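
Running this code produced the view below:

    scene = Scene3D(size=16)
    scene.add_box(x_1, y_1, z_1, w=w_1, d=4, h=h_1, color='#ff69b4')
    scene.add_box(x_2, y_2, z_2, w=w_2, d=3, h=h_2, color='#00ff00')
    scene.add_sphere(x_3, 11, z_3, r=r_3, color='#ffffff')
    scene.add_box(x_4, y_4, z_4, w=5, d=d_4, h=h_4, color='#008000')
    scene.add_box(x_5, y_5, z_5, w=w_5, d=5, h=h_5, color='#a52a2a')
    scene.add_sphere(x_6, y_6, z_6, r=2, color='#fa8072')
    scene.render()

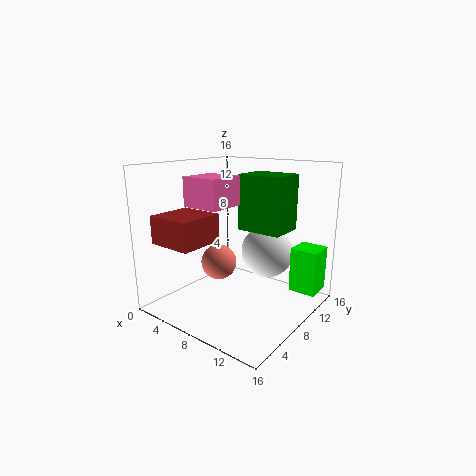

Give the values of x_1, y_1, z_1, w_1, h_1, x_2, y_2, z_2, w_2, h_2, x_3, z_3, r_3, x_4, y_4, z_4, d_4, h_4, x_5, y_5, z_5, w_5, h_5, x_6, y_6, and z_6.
x_1 = 5, y_1 = 3, z_1 = 12, w_1 = 4, h_1 = 3, x_2 = 13, y_2 = 11, z_2 = 2, w_2 = 3, h_2 = 5, x_3 = 10, z_3 = 6, r_3 = 3, x_4 = 8, y_4 = 8, z_4 = 9, d_4 = 4, h_4 = 6, x_5 = 2, y_5 = 1, z_5 = 8, w_5 = 5, h_5 = 3, x_6 = 6, y_6 = 7, z_6 = 5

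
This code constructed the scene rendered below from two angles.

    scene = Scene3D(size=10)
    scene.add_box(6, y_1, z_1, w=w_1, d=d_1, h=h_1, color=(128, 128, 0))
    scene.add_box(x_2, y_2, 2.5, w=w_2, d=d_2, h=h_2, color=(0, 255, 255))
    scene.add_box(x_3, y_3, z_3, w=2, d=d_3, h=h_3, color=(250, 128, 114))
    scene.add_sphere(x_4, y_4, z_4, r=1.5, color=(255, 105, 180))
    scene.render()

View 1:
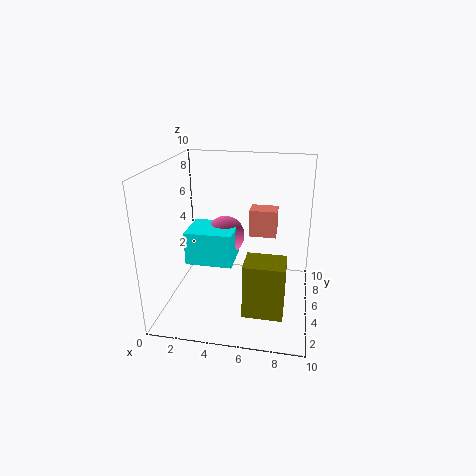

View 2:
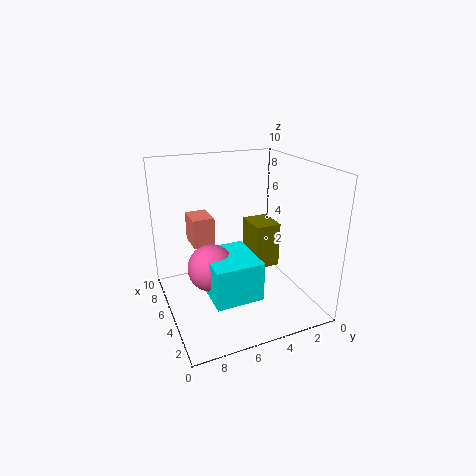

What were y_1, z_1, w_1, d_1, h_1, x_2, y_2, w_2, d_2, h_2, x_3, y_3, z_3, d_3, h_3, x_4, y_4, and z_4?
y_1 = 1, z_1 = 1.5, w_1 = 2.5, d_1 = 2, h_1 = 3.5, x_2 = 1, y_2 = 5, w_2 = 3.5, d_2 = 3, h_2 = 2.5, x_3 = 5.5, y_3 = 6.5, z_3 = 4.5, d_3 = 1.5, h_3 = 2, x_4 = 3.5, y_4 = 7.5, z_4 = 4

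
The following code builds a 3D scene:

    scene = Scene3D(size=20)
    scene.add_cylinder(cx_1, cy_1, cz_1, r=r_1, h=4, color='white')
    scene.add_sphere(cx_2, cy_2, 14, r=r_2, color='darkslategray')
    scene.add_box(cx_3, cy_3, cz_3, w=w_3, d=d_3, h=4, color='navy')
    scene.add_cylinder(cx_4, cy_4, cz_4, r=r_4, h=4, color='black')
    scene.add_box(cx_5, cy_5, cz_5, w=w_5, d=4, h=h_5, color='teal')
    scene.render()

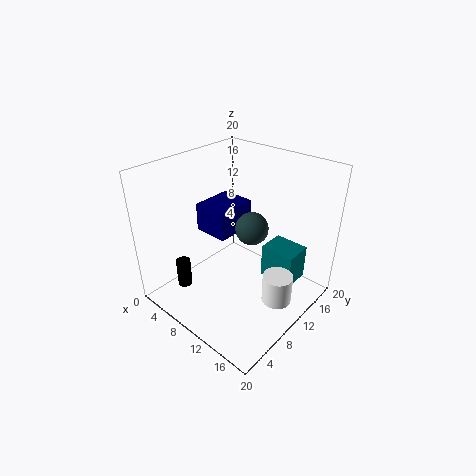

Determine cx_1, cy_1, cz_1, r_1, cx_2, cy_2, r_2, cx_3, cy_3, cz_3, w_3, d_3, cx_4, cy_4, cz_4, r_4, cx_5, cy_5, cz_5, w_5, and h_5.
cx_1 = 17; cy_1 = 10; cz_1 = 3; r_1 = 2; cx_2 = 14; cy_2 = 8; r_2 = 2; cx_3 = 4; cy_3 = 8; cz_3 = 10; w_3 = 5; d_3 = 6; cx_4 = 5; cy_4 = 4; cz_4 = 3; r_4 = 1; cx_5 = 12; cy_5 = 13; cz_5 = 3; w_5 = 5; h_5 = 5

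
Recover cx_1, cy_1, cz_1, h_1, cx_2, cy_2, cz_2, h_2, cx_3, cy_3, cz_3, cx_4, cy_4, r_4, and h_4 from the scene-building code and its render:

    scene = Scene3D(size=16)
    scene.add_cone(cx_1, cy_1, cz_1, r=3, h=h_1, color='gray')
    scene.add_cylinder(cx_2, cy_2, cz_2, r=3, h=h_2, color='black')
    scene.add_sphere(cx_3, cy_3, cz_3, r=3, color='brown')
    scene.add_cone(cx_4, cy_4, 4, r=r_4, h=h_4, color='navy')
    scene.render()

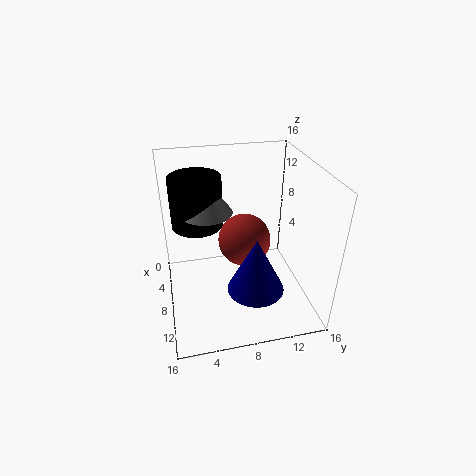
cx_1 = 5, cy_1 = 5, cz_1 = 10, h_1 = 4, cx_2 = 4, cy_2 = 4, cz_2 = 8, h_2 = 6, cx_3 = 7, cy_3 = 9, cz_3 = 7, cx_4 = 12, cy_4 = 9, r_4 = 3, h_4 = 6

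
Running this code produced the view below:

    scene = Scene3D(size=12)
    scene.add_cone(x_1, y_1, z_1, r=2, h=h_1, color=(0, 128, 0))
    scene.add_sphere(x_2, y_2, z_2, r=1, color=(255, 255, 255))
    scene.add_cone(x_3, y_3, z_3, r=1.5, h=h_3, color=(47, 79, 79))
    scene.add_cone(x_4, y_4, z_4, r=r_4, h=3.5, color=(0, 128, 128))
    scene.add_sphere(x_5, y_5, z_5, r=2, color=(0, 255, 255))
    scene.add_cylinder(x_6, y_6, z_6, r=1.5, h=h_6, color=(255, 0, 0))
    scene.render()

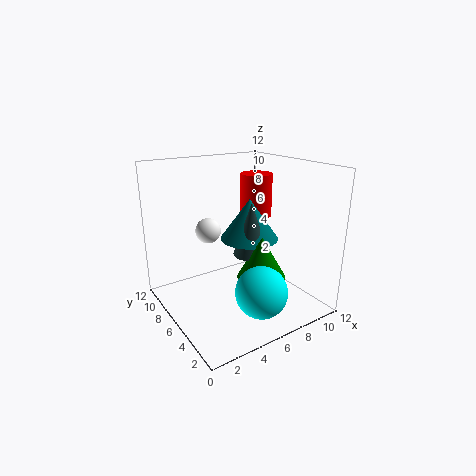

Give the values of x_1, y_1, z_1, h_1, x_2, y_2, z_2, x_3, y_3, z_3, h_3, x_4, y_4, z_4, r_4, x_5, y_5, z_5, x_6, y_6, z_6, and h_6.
x_1 = 7, y_1 = 4, z_1 = 3, h_1 = 3.5, x_2 = 3.5, y_2 = 6.5, z_2 = 7, x_3 = 7, y_3 = 5.5, z_3 = 4.5, h_3 = 4.5, x_4 = 7.5, y_4 = 6.5, z_4 = 5.5, r_4 = 2.5, x_5 = 5.5, y_5 = 2, z_5 = 3, x_6 = 10, y_6 = 9, z_6 = 6.5, h_6 = 4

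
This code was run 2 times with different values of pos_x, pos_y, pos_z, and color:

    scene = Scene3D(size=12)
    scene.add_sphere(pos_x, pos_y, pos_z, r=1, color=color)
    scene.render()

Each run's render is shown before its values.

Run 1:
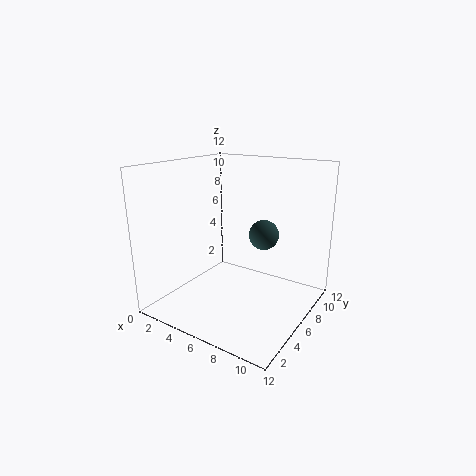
pos_x = 10; pos_y = 3; pos_z = 8; color = 'darkslategray'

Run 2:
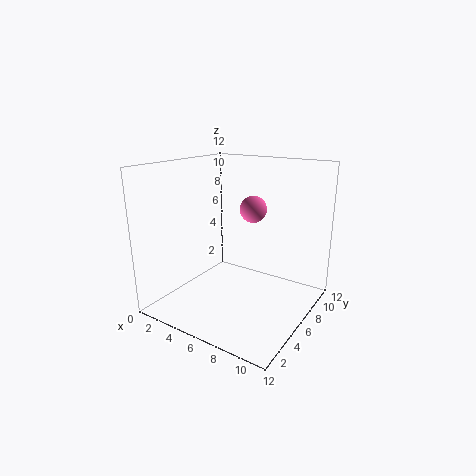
pos_x = 8; pos_y = 5; pos_z = 9; color = 'hotpink'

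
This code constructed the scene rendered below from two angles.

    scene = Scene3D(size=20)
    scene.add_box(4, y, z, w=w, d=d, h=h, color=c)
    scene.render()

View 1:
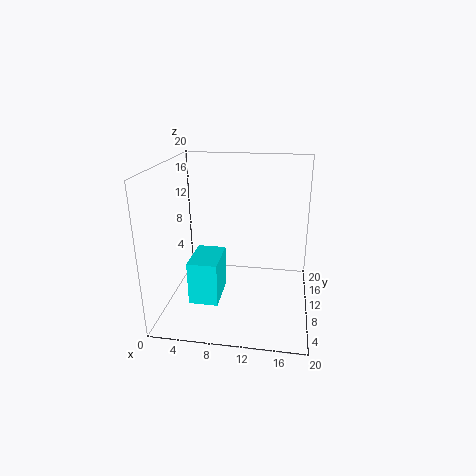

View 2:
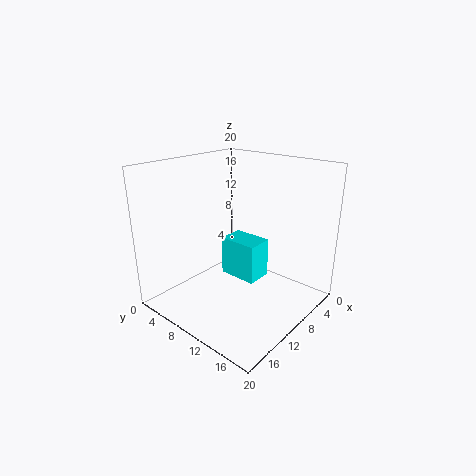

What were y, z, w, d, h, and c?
y = 5
z = 2
w = 4
d = 6
h = 6
c = 'cyan'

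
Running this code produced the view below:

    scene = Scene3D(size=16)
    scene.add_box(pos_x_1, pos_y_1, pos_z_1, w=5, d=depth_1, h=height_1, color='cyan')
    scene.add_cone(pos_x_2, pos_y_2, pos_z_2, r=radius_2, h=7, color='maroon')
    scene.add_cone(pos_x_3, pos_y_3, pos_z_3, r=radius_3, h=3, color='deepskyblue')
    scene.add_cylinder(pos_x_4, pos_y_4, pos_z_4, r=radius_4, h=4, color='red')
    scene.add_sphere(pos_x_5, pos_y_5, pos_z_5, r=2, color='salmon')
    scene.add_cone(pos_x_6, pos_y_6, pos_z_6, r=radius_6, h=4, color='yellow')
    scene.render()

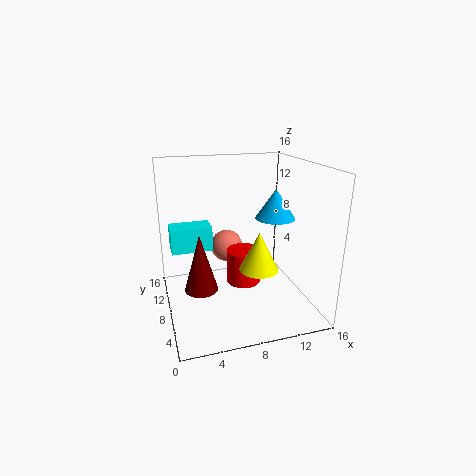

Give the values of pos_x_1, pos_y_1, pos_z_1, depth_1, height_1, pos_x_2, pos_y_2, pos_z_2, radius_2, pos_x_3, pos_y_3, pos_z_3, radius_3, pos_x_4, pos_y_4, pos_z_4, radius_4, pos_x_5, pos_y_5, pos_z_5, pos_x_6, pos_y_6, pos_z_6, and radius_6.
pos_x_1 = 1, pos_y_1 = 12, pos_z_1 = 5, depth_1 = 3, height_1 = 3, pos_x_2 = 4, pos_y_2 = 10, pos_z_2 = 1, radius_2 = 2, pos_x_3 = 11, pos_y_3 = 5, pos_z_3 = 11, radius_3 = 2, pos_x_4 = 9, pos_y_4 = 9, pos_z_4 = 2, radius_4 = 2, pos_x_5 = 8, pos_y_5 = 13, pos_z_5 = 5, pos_x_6 = 9, pos_y_6 = 4, pos_z_6 = 6, radius_6 = 2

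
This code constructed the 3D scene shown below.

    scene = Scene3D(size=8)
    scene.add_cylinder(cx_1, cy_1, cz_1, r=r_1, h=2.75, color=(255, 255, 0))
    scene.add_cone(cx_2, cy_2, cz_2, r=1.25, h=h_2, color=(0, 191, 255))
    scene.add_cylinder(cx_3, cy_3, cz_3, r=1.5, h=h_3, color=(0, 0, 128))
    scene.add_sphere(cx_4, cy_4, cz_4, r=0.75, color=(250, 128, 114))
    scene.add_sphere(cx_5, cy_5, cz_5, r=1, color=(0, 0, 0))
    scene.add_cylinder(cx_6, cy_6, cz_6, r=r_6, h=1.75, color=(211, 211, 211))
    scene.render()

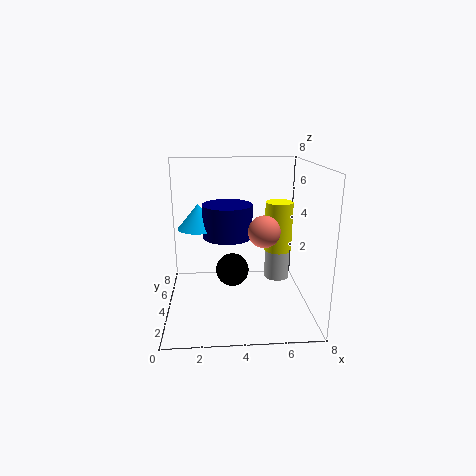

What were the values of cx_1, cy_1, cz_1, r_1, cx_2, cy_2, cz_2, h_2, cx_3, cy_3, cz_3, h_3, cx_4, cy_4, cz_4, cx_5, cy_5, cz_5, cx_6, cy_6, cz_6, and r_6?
cx_1 = 6.25
cy_1 = 4
cz_1 = 3.25
r_1 = 0.75
cx_2 = 1.75
cy_2 = 6
cz_2 = 4
h_2 = 1.5
cx_3 = 3.5
cy_3 = 5.75
cz_3 = 3.5
h_3 = 2
cx_4 = 5
cy_4 = 1.25
cz_4 = 5.25
cx_5 = 3.75
cy_5 = 5.25
cz_5 = 1.5
cx_6 = 6.5
cy_6 = 5.25
cz_6 = 1
r_6 = 0.75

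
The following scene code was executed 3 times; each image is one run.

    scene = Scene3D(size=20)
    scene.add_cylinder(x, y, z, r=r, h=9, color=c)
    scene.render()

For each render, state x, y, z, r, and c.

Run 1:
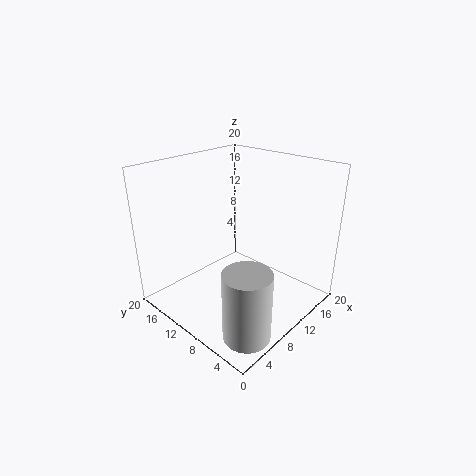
x = 4, y = 3, z = 1, r = 3, c = 'lightgray'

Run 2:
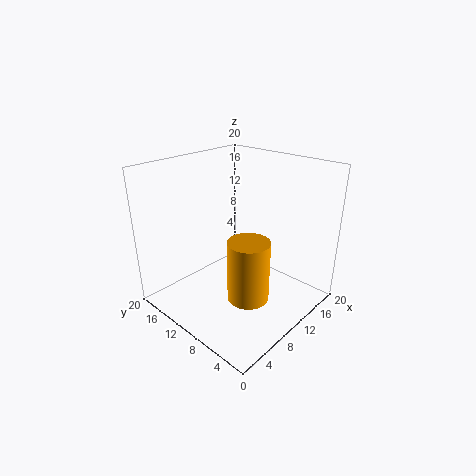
x = 10, y = 8, z = 1, r = 3, c = 'orange'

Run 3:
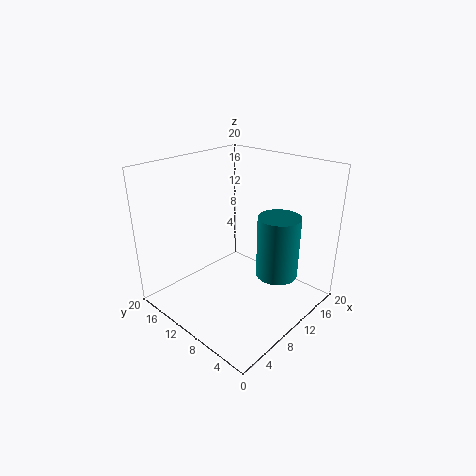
x = 14, y = 6, z = 4, r = 3, c = 'teal'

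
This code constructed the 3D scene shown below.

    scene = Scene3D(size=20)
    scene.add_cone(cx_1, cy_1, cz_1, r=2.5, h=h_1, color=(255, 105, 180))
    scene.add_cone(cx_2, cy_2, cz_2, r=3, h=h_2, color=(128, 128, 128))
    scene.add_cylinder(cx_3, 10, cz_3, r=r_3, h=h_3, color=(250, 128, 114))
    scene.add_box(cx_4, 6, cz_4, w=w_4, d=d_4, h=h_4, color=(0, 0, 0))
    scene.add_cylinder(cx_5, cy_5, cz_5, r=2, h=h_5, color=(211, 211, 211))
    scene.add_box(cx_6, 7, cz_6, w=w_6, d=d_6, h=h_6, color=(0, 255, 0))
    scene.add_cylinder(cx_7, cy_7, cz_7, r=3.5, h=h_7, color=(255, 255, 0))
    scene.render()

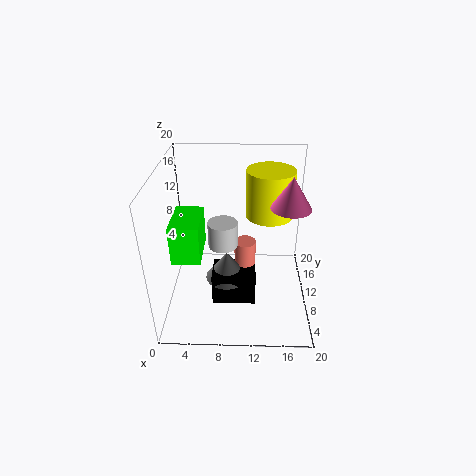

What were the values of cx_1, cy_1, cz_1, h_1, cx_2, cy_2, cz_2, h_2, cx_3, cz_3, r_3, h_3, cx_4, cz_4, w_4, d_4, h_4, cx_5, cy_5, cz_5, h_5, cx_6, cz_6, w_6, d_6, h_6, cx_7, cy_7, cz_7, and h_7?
cx_1 = 16.5, cy_1 = 7.5, cz_1 = 16, h_1 = 4, cx_2 = 8.5, cy_2 = 8.5, cz_2 = 4.5, h_2 = 4, cx_3 = 11, cz_3 = 1, r_3 = 1.5, h_3 = 8.5, cx_4 = 6.5, cz_4 = 1.5, w_4 = 6, d_4 = 4.5, h_4 = 4.5, cx_5 = 8, cy_5 = 9, cz_5 = 9.5, h_5 = 3.5, cx_6 = 1, cz_6 = 7.5, w_6 = 4, d_6 = 6.5, h_6 = 5.5, cx_7 = 14.5, cy_7 = 15, cz_7 = 11, h_7 = 7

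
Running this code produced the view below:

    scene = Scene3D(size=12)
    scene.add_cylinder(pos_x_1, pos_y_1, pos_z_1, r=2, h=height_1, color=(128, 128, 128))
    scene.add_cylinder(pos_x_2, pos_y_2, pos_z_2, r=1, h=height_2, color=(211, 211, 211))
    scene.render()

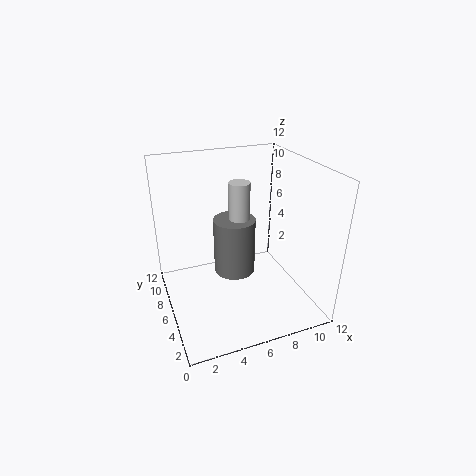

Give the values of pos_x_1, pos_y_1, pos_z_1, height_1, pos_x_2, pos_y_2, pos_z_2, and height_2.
pos_x_1 = 7
pos_y_1 = 9.5
pos_z_1 = 0.5
height_1 = 5.5
pos_x_2 = 7.5
pos_y_2 = 9.5
pos_z_2 = 5
height_2 = 4.5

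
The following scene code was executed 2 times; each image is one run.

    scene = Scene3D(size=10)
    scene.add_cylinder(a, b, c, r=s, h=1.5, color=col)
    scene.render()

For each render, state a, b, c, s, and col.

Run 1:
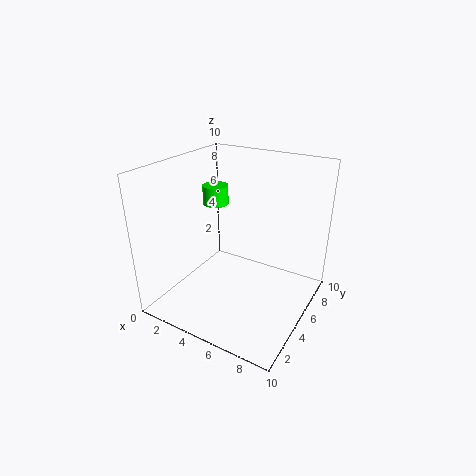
a = 1.5, b = 7.5, c = 6, s = 1, col = 'lime'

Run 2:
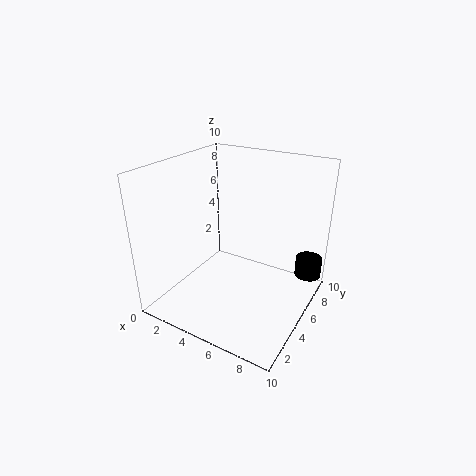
a = 9, b = 9, c = 1, s = 1, col = 'black'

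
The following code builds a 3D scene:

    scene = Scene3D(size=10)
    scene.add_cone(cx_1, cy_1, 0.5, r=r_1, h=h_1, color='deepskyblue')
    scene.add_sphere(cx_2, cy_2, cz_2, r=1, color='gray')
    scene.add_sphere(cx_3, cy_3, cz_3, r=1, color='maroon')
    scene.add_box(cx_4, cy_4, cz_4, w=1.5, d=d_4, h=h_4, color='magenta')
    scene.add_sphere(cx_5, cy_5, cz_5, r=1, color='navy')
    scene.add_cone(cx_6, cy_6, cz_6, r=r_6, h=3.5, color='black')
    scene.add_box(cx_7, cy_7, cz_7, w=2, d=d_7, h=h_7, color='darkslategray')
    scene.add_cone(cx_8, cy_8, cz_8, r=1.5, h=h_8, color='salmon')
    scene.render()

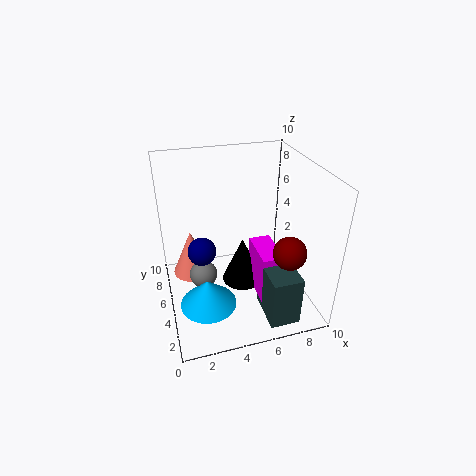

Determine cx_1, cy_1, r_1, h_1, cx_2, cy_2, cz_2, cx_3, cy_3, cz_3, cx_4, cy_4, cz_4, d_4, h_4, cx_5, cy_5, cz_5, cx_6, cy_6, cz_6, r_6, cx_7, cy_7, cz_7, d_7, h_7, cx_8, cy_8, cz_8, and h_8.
cx_1 = 2.5, cy_1 = 4, r_1 = 2, h_1 = 2, cx_2 = 2.5, cy_2 = 5.5, cz_2 = 2, cx_3 = 7, cy_3 = 1, cz_3 = 6, cx_4 = 6, cy_4 = 2.5, cz_4 = 1, d_4 = 3, h_4 = 3.5, cx_5 = 2.5, cy_5 = 5.5, cz_5 = 4, cx_6 = 5.5, cy_6 = 5.5, cz_6 = 1, r_6 = 1.5, cx_7 = 6, cy_7 = 0.5, cz_7 = 0.5, d_7 = 3, h_7 = 3.5, cx_8 = 2, cy_8 = 7.5, cz_8 = 1, h_8 = 3.5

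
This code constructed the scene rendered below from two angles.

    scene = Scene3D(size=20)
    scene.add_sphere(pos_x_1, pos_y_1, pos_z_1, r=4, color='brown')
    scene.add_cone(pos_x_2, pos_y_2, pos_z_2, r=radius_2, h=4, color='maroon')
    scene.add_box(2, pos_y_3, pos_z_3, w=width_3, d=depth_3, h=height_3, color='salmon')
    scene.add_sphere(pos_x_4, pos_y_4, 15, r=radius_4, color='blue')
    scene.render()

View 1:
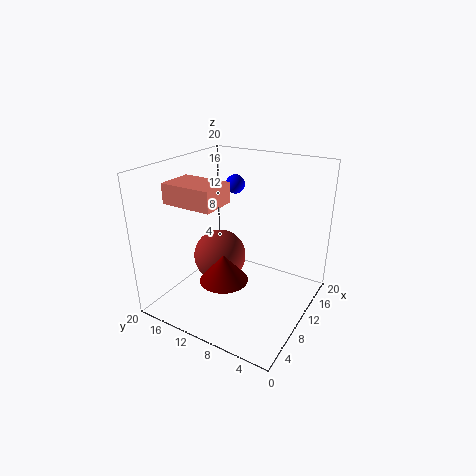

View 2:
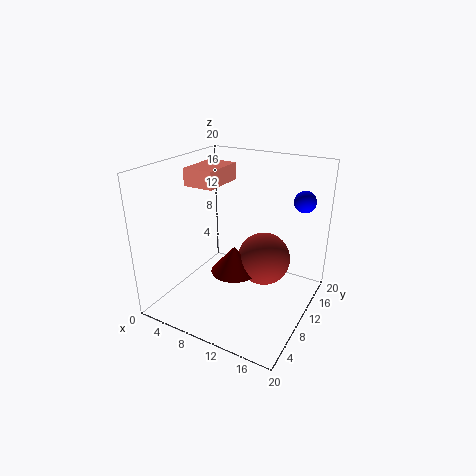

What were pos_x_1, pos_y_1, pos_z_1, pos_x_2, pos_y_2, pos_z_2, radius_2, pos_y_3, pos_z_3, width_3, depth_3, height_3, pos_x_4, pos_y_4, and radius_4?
pos_x_1 = 12
pos_y_1 = 14.5
pos_z_1 = 5
pos_x_2 = 8.5
pos_y_2 = 11.5
pos_z_2 = 3.5
radius_2 = 3.5
pos_y_3 = 9
pos_z_3 = 16.5
width_3 = 4.5
depth_3 = 6.5
height_3 = 2.5
pos_x_4 = 17.5
pos_y_4 = 15
radius_4 = 1.5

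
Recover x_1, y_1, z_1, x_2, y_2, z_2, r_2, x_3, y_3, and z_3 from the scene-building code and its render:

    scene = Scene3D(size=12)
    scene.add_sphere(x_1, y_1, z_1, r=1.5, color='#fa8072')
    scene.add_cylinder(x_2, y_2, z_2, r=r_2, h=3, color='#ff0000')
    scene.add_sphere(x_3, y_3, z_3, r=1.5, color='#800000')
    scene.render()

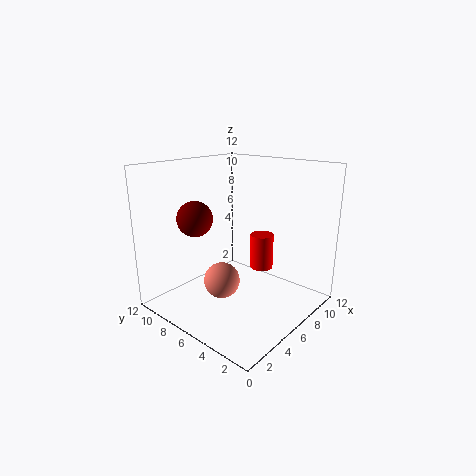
x_1 = 4.5, y_1 = 6.5, z_1 = 2.5, x_2 = 8, y_2 = 5, z_2 = 3, r_2 = 1, x_3 = 4, y_3 = 9, z_3 = 7.5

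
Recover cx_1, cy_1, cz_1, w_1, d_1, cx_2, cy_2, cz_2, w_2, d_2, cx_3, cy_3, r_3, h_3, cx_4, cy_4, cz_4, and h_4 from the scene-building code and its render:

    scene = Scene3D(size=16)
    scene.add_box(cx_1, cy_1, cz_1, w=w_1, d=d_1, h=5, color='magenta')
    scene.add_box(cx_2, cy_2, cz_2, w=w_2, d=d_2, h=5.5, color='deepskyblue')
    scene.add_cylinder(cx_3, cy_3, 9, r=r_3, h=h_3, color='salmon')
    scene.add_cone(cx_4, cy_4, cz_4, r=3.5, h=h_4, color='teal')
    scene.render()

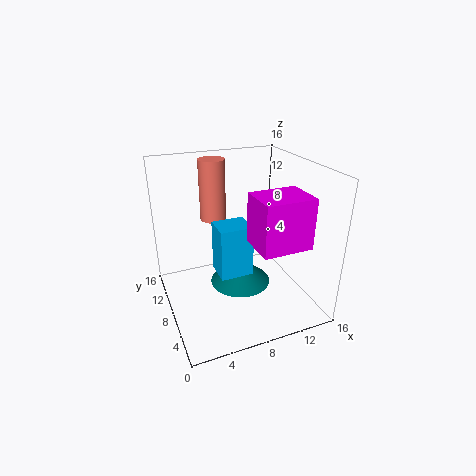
cx_1 = 7.5; cy_1 = 0.5; cz_1 = 9.5; w_1 = 5; d_1 = 4; cx_2 = 5; cy_2 = 5; cz_2 = 5; w_2 = 3.5; d_2 = 3; cx_3 = 6.5; cy_3 = 12; r_3 = 1.5; h_3 = 7; cx_4 = 8.5; cy_4 = 8.5; cz_4 = 2; h_4 = 3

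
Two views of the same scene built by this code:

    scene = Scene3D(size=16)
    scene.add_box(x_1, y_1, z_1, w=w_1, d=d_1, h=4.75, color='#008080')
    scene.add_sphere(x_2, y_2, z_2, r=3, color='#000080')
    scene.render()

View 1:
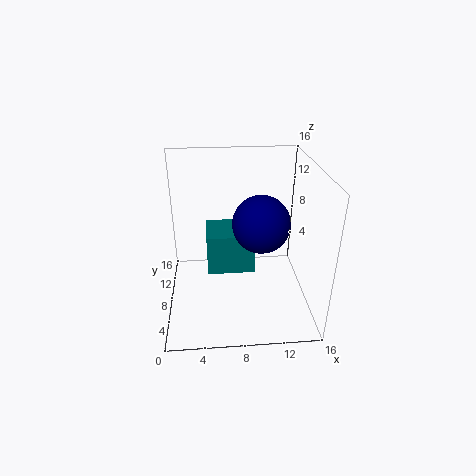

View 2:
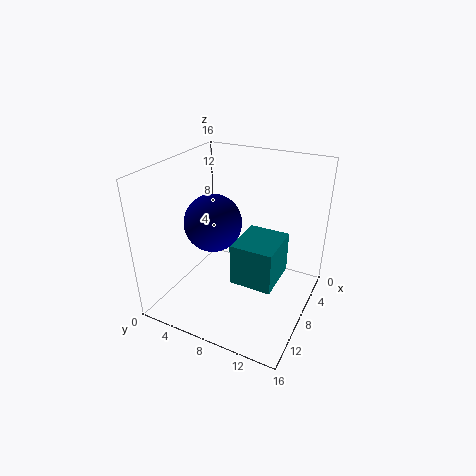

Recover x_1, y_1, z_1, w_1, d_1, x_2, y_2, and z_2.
x_1 = 4.5; y_1 = 8; z_1 = 3.25; w_1 = 5.5; d_1 = 4.75; x_2 = 10.25; y_2 = 6.25; z_2 = 10.5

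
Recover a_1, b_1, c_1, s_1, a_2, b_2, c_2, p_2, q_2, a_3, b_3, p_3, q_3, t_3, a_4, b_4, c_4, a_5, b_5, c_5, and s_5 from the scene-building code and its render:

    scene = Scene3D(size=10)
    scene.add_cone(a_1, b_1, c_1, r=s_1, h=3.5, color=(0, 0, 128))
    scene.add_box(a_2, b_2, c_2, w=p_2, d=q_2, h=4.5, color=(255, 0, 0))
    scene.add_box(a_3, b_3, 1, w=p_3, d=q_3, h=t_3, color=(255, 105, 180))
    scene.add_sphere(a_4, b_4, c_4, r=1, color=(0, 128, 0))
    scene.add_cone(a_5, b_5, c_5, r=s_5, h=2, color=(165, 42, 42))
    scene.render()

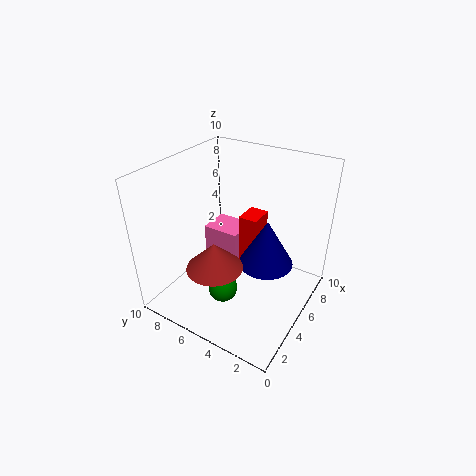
a_1 = 6.5, b_1 = 3.5, c_1 = 2.5, s_1 = 2, a_2 = 7.5, b_2 = 5, c_2 = 0.5, p_2 = 2, q_2 = 1.5, a_3 = 7, b_3 = 6.5, p_3 = 2.5, q_3 = 3, t_3 = 2.5, a_4 = 3, b_4 = 5, c_4 = 2, a_5 = 3.5, b_5 = 6, c_5 = 3, s_5 = 2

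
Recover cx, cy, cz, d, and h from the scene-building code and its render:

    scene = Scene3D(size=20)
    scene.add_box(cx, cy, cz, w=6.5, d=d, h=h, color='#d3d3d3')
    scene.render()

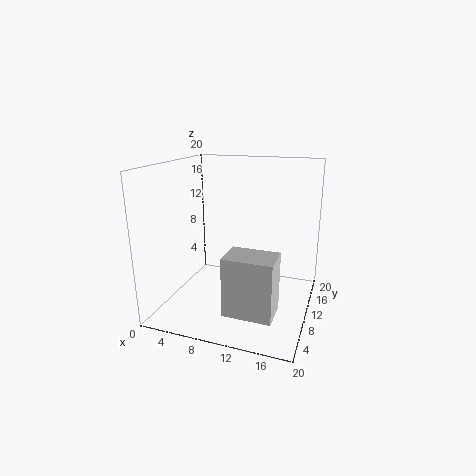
cx = 10
cy = 3.5
cz = 1.5
d = 4.5
h = 8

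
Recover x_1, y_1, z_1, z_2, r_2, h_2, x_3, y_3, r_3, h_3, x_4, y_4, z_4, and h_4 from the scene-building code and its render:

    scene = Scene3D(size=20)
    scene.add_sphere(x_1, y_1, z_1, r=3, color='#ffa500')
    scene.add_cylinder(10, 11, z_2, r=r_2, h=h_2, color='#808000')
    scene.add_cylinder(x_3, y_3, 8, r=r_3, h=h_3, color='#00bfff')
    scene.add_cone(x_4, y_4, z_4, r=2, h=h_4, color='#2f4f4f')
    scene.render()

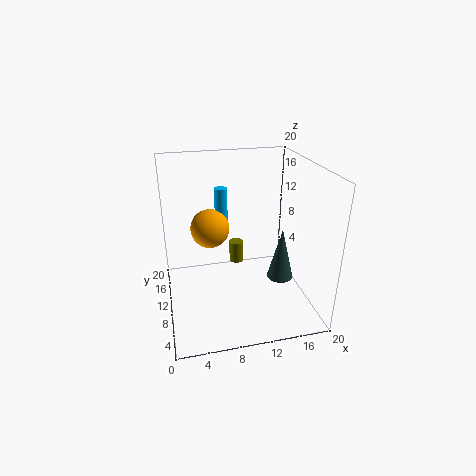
x_1 = 7
y_1 = 16
z_1 = 9
z_2 = 6
r_2 = 1
h_2 = 3
x_3 = 9
y_3 = 17
r_3 = 1
h_3 = 7
x_4 = 17
y_4 = 11
z_4 = 2
h_4 = 8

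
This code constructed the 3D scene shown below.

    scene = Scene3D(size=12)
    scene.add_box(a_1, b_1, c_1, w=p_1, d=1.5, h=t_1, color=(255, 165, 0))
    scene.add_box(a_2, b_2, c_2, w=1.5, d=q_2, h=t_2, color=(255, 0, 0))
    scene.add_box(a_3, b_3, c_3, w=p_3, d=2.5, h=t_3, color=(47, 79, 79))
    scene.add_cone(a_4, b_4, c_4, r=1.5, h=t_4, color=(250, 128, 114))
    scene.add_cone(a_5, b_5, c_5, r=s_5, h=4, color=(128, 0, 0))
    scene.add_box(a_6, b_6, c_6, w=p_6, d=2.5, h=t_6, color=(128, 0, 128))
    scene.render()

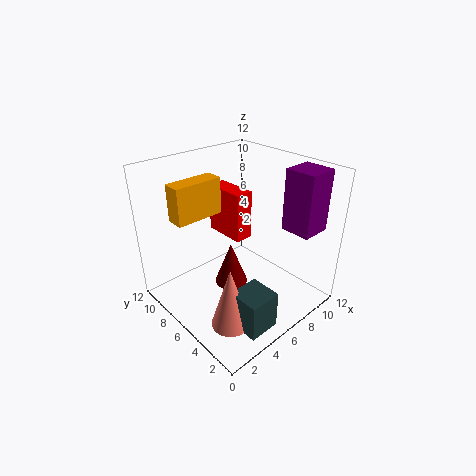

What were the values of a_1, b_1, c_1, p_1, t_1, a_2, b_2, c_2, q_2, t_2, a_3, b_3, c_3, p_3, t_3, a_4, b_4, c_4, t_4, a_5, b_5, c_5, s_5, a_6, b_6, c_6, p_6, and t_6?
a_1 = 1.5; b_1 = 7.5; c_1 = 8; p_1 = 4; t_1 = 3; a_2 = 5.5; b_2 = 5.5; c_2 = 6; q_2 = 3.5; t_2 = 4; a_3 = 2.5; b_3 = 0.5; c_3 = 1; p_3 = 2.5; t_3 = 3; a_4 = 2.5; b_4 = 3; c_4 = 1; t_4 = 5; a_5 = 6.5; b_5 = 7.5; c_5 = 0.5; s_5 = 1.5; a_6 = 8.5; b_6 = 1; c_6 = 7; p_6 = 2.5; t_6 = 5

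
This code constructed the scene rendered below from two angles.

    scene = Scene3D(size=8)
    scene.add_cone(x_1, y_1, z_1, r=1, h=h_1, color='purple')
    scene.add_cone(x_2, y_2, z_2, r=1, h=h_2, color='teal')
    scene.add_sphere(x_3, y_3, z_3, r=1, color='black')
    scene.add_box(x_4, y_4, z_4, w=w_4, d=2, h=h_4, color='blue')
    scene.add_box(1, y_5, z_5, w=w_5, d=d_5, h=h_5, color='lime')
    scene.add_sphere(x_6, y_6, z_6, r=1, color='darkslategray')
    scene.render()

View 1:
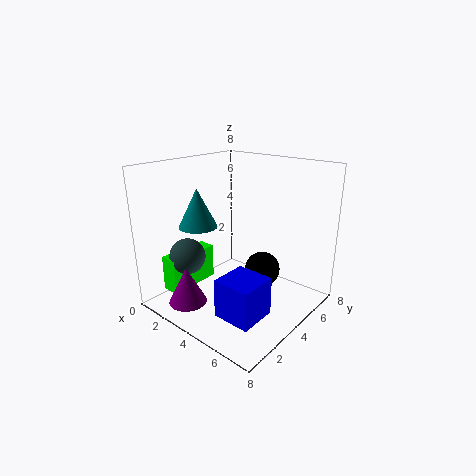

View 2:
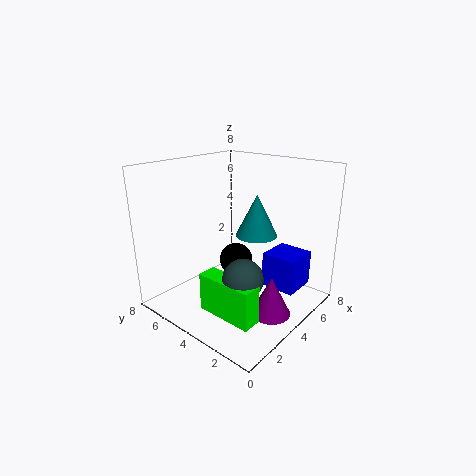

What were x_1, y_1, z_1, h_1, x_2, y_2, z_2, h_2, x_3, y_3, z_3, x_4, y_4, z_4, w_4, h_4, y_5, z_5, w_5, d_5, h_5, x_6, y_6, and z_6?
x_1 = 3
y_1 = 1
z_1 = 1
h_1 = 2
x_2 = 3
y_2 = 2
z_2 = 5
h_2 = 2
x_3 = 5
y_3 = 5
z_3 = 2
x_4 = 5
y_4 = 1
z_4 = 1
w_4 = 2
h_4 = 2
y_5 = 1
z_5 = 1
w_5 = 1
d_5 = 3
h_5 = 2
x_6 = 2
y_6 = 2
z_6 = 3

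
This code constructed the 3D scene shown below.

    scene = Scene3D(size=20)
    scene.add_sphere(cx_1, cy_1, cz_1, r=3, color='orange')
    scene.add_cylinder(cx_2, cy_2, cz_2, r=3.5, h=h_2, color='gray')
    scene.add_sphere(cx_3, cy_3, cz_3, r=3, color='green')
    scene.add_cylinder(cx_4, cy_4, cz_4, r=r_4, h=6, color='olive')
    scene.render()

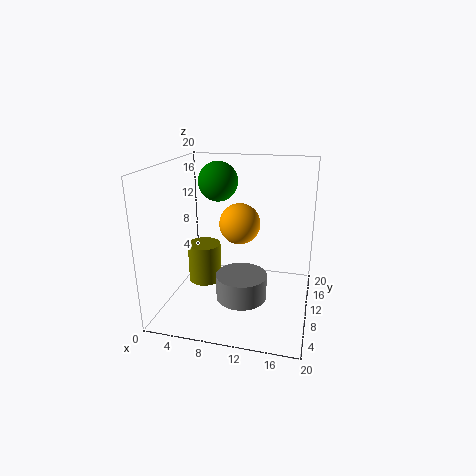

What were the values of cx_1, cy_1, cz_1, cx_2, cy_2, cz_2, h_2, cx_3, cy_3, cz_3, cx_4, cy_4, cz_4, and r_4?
cx_1 = 9.5; cy_1 = 13; cz_1 = 11; cx_2 = 11; cy_2 = 8; cz_2 = 2; h_2 = 3.5; cx_3 = 5.5; cy_3 = 15.5; cz_3 = 16.5; cx_4 = 4; cy_4 = 12.5; cz_4 = 1.5; r_4 = 2.5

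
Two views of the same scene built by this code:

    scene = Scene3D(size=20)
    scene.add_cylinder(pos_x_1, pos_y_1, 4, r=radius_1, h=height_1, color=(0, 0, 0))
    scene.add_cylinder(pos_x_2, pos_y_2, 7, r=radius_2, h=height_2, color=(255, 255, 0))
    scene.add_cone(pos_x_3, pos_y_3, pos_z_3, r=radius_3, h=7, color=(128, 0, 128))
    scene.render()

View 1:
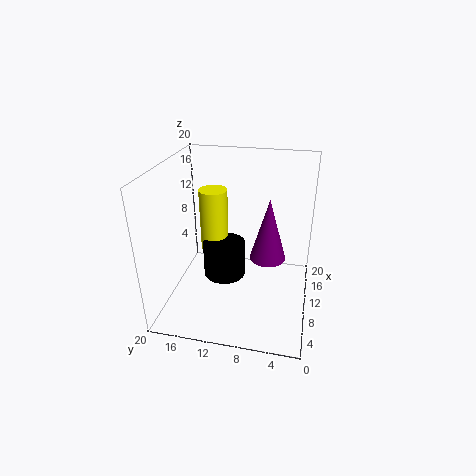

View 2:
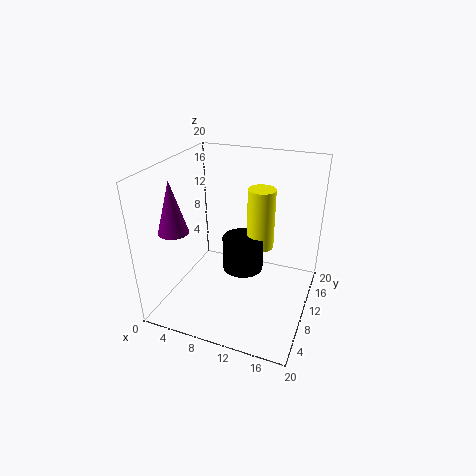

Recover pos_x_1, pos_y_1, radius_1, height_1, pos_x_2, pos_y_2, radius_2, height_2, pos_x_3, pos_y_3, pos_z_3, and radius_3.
pos_x_1 = 10
pos_y_1 = 12
radius_1 = 3
height_1 = 5
pos_x_2 = 12
pos_y_2 = 14
radius_2 = 2
height_2 = 9
pos_x_3 = 3
pos_y_3 = 5
pos_z_3 = 12
radius_3 = 2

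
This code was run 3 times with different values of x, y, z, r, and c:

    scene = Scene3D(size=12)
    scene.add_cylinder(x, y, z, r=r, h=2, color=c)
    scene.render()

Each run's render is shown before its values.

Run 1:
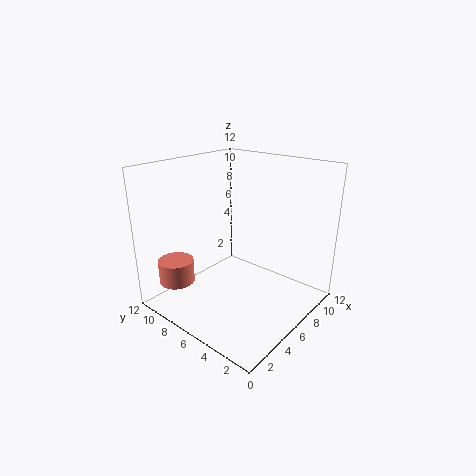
x = 2.5
y = 10
z = 2
r = 1.5
c = 'salmon'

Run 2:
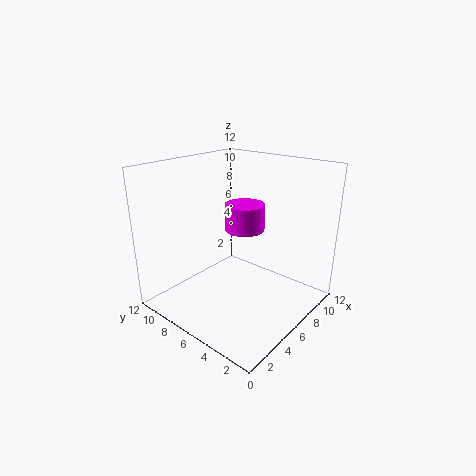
x = 5
y = 4.5
z = 7.5
r = 1.5
c = 'magenta'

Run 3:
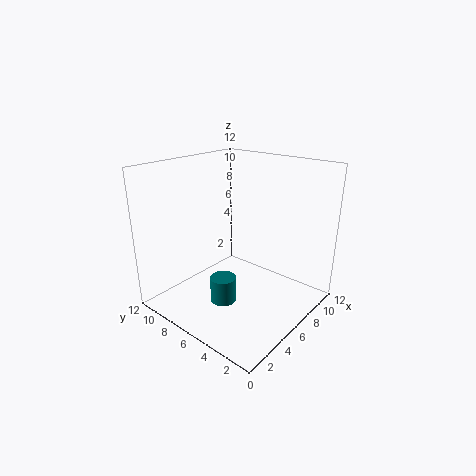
x = 3
y = 5
z = 2
r = 1
c = 'teal'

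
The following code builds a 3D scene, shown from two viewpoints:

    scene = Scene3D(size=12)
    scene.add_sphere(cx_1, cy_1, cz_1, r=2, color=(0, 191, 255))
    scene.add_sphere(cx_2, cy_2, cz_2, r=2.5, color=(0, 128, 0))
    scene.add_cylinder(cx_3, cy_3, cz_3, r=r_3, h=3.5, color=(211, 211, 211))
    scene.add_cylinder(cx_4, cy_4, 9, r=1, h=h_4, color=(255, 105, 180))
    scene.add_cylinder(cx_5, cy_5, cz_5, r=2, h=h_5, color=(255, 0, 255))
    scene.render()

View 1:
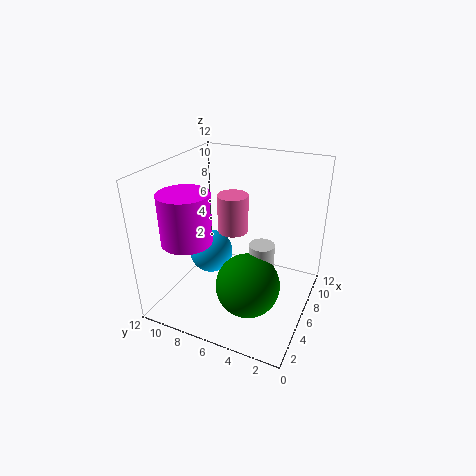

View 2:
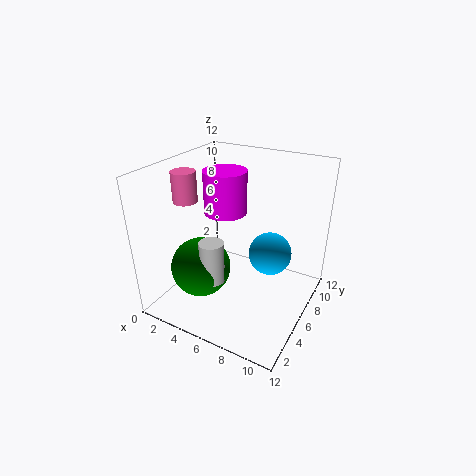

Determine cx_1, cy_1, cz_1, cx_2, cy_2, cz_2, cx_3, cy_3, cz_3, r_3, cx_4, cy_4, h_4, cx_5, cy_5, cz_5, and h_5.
cx_1 = 7.5; cy_1 = 9.5; cz_1 = 3; cx_2 = 3.5; cy_2 = 4; cz_2 = 3.5; cx_3 = 5; cy_3 = 3.5; cz_3 = 3; r_3 = 1; cx_4 = 2; cy_4 = 4.5; h_4 = 2.5; cx_5 = 3; cy_5 = 9; cz_5 = 6.5; h_5 = 4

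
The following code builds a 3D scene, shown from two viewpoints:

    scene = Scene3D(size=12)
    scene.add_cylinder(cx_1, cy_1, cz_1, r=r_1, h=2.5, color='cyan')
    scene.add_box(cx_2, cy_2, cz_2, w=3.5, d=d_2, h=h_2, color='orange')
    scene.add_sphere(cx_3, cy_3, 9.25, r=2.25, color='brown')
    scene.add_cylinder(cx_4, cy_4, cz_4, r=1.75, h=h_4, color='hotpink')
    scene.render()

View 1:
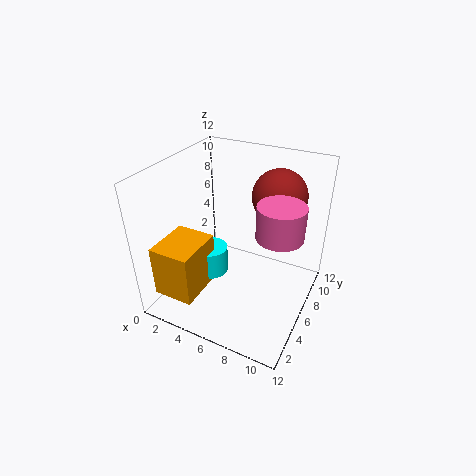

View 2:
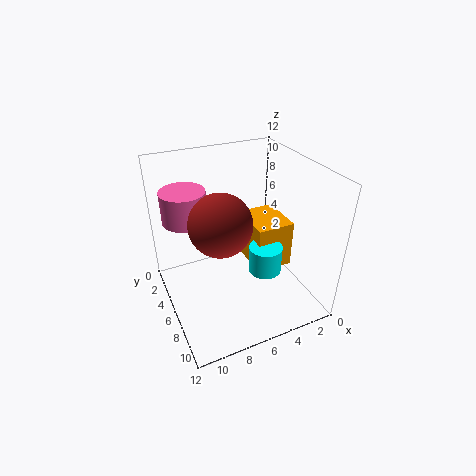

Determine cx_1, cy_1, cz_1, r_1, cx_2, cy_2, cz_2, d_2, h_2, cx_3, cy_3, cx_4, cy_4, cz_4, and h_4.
cx_1 = 3.25
cy_1 = 6
cz_1 = 1.75
r_1 = 1.5
cx_2 = 0.25
cy_2 = 1.5
cz_2 = 1.25
d_2 = 4.25
h_2 = 4.5
cx_3 = 8.5
cy_3 = 8.5
cx_4 = 10
cy_4 = 4.75
cz_4 = 8
h_4 = 2.5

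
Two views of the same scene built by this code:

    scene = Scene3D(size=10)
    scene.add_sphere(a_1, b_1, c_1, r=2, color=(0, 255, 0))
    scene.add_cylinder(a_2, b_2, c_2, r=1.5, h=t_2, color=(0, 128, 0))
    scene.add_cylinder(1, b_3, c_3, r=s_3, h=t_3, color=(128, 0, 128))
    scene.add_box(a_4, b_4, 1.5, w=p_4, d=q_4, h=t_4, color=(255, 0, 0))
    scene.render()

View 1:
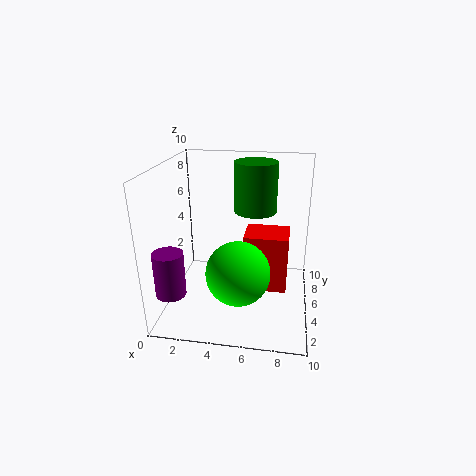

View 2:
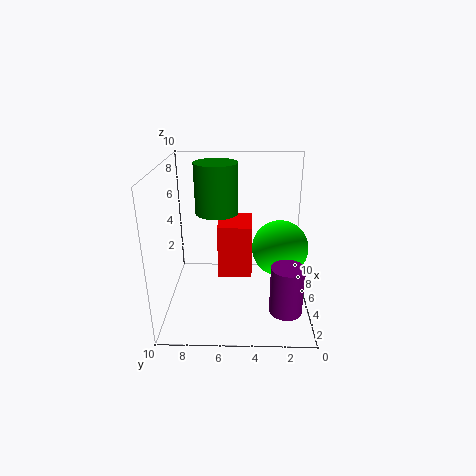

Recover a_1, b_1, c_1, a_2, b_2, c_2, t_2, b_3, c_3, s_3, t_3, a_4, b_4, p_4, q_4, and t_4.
a_1 = 5.5; b_1 = 2; c_1 = 4; a_2 = 6; b_2 = 6.5; c_2 = 6.5; t_2 = 3.5; b_3 = 2; c_3 = 2; s_3 = 1; t_3 = 3; a_4 = 5.5; b_4 = 4; p_4 = 3; q_4 = 2.5; t_4 = 4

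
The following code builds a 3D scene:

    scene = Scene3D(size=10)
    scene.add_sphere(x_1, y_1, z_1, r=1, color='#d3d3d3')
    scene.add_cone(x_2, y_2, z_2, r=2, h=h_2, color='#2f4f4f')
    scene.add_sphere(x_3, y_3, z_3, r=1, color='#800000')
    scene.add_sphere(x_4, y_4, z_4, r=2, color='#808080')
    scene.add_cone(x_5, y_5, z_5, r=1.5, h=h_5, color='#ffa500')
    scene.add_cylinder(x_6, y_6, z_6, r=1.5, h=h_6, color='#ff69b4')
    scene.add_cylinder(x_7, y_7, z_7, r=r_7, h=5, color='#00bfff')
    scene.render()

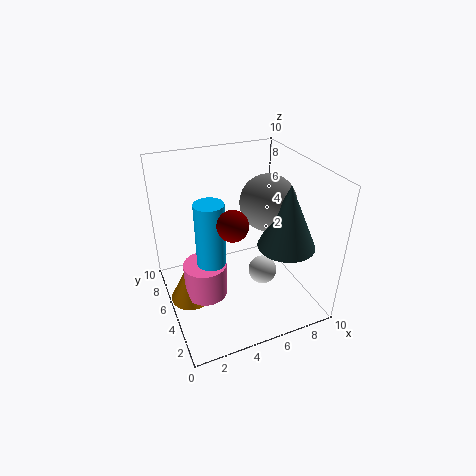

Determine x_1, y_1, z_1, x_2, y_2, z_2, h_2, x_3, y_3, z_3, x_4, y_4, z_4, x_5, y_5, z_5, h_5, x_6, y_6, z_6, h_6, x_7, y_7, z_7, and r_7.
x_1 = 6.5
y_1 = 4
z_1 = 2.5
x_2 = 8
y_2 = 3.5
z_2 = 4.5
h_2 = 4.5
x_3 = 4
y_3 = 3.5
z_3 = 7
x_4 = 7.5
y_4 = 5.5
z_4 = 7
x_5 = 1.5
y_5 = 5.5
z_5 = 0.5
h_5 = 3
x_6 = 2.5
y_6 = 5
z_6 = 1
h_6 = 2.5
x_7 = 3
y_7 = 5
z_7 = 3
r_7 = 1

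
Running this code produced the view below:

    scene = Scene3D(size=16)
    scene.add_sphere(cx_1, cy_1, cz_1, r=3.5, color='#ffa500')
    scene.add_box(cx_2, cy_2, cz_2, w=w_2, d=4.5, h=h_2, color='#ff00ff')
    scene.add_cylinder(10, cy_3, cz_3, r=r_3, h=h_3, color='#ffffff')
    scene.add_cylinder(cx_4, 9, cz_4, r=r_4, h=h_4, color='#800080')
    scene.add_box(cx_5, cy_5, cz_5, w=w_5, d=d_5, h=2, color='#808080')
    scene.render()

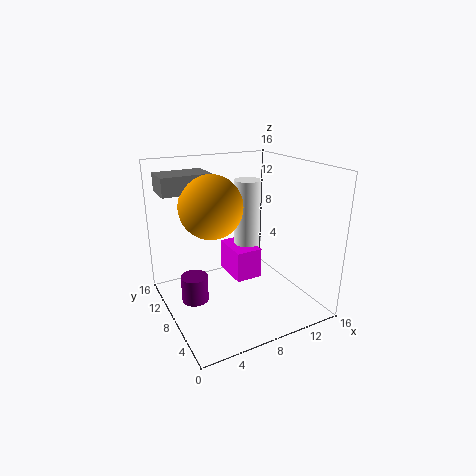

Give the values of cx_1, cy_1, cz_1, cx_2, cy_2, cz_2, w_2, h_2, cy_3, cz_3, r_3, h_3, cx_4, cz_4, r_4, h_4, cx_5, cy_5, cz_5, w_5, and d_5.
cx_1 = 5.5; cy_1 = 9.5; cz_1 = 11.5; cx_2 = 7.5; cy_2 = 7; cz_2 = 3; w_2 = 3; h_2 = 3.5; cy_3 = 9.5; cz_3 = 6; r_3 = 1.5; h_3 = 8; cx_4 = 3; cz_4 = 1; r_4 = 1.5; h_4 = 3; cx_5 = 0.5; cy_5 = 10; cz_5 = 13; w_5 = 5.5; d_5 = 3.5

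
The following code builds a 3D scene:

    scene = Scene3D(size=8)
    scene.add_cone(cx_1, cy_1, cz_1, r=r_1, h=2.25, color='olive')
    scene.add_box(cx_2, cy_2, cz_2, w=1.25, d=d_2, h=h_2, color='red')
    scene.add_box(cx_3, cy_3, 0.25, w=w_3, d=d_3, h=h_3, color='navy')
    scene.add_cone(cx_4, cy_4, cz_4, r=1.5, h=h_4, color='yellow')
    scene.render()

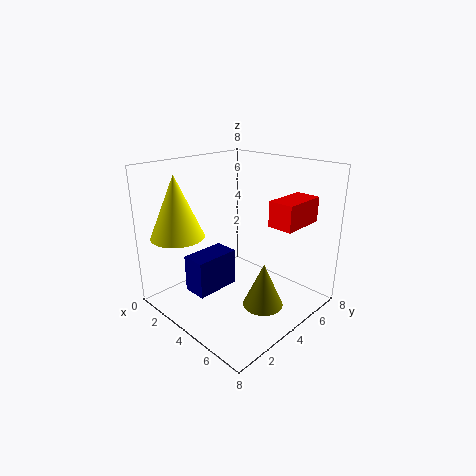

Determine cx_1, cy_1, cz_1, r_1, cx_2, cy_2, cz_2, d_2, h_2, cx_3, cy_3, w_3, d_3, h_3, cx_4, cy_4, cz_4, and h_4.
cx_1 = 6.75, cy_1 = 3, cz_1 = 1.5, r_1 = 1, cx_2 = 6.5, cy_2 = 3.5, cz_2 = 5.5, d_2 = 2.25, h_2 = 1.25, cx_3 = 1.25, cy_3 = 2.25, w_3 = 1.5, d_3 = 2.75, h_3 = 2.25, cx_4 = 1.5, cy_4 = 1.75, cz_4 = 4, h_4 = 3.5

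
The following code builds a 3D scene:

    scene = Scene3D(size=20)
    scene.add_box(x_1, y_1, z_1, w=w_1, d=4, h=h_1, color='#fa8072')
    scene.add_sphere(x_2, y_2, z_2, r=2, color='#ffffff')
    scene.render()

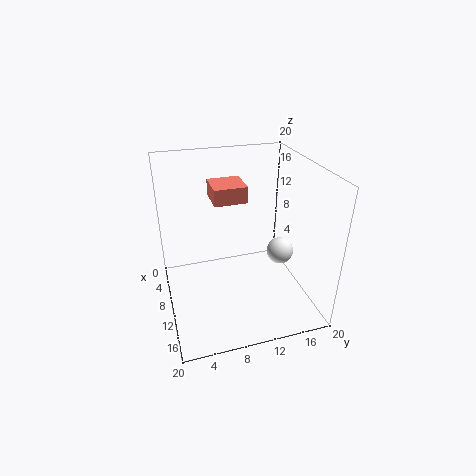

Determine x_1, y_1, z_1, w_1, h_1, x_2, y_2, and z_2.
x_1 = 10, y_1 = 6, z_1 = 17, w_1 = 4, h_1 = 2, x_2 = 9, y_2 = 17, z_2 = 6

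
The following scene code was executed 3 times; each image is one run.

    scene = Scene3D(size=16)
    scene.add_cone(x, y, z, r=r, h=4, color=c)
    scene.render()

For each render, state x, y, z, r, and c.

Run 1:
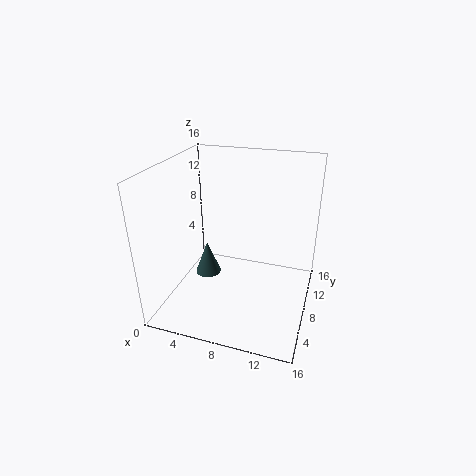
x = 4
y = 8.5
z = 2.5
r = 1.5
c = 'darkslategray'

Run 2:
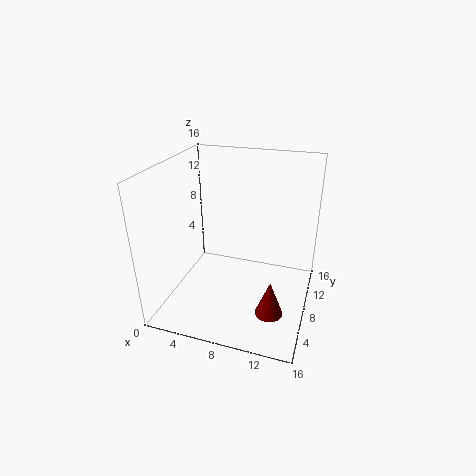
x = 12.5
y = 5
z = 1
r = 1.5
c = 'maroon'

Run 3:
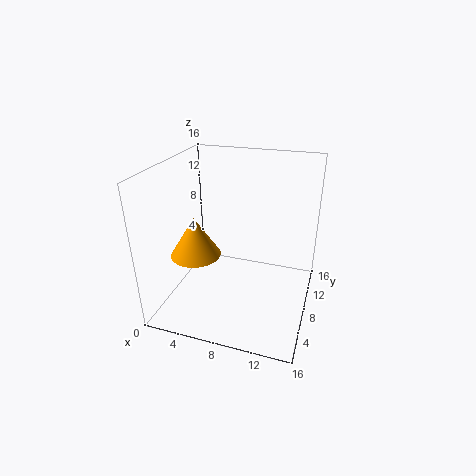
x = 5
y = 3.5
z = 8
r = 2.5
c = 'orange'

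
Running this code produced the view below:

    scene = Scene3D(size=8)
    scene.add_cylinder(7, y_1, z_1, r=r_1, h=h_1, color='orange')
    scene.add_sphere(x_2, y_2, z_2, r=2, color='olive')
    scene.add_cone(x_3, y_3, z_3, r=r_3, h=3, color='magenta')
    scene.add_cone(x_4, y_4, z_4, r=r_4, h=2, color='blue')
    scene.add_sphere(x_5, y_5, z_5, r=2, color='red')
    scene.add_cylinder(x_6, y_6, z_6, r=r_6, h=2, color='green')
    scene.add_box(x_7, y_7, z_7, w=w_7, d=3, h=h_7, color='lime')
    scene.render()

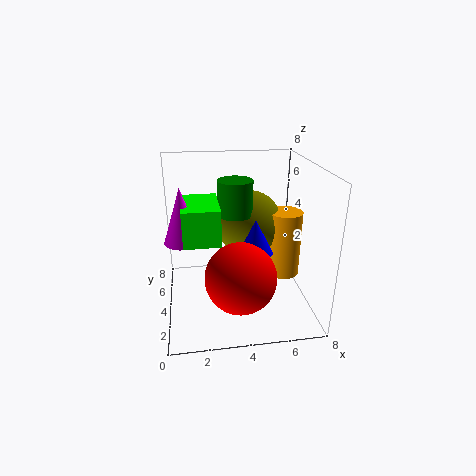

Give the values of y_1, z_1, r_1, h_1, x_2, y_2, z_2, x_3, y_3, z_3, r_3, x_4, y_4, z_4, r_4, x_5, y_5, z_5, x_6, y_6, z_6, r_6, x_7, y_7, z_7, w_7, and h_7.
y_1 = 5, z_1 = 1, r_1 = 1, h_1 = 4, x_2 = 5, y_2 = 6, z_2 = 4, x_3 = 1, y_3 = 4, z_3 = 4, r_3 = 1, x_4 = 5, y_4 = 4, z_4 = 3, r_4 = 1, x_5 = 4, y_5 = 3, z_5 = 2, x_6 = 4, y_6 = 5, z_6 = 5, r_6 = 1, x_7 = 1, y_7 = 3, z_7 = 4, w_7 = 2, h_7 = 2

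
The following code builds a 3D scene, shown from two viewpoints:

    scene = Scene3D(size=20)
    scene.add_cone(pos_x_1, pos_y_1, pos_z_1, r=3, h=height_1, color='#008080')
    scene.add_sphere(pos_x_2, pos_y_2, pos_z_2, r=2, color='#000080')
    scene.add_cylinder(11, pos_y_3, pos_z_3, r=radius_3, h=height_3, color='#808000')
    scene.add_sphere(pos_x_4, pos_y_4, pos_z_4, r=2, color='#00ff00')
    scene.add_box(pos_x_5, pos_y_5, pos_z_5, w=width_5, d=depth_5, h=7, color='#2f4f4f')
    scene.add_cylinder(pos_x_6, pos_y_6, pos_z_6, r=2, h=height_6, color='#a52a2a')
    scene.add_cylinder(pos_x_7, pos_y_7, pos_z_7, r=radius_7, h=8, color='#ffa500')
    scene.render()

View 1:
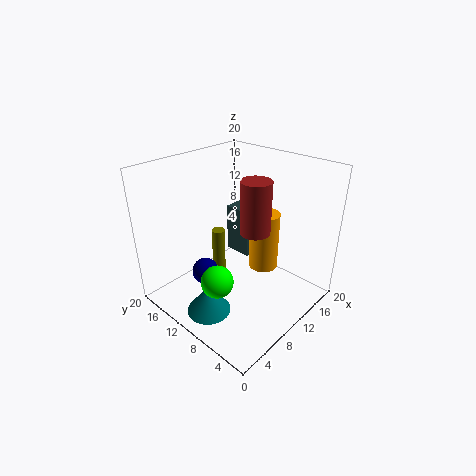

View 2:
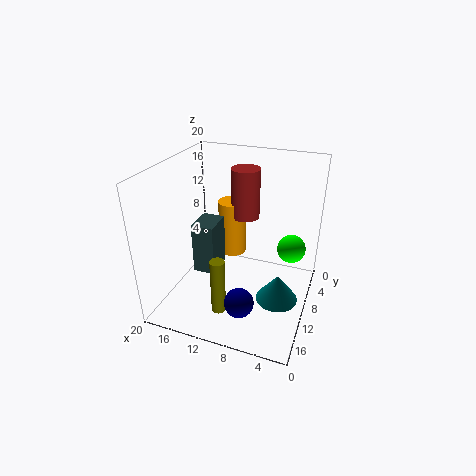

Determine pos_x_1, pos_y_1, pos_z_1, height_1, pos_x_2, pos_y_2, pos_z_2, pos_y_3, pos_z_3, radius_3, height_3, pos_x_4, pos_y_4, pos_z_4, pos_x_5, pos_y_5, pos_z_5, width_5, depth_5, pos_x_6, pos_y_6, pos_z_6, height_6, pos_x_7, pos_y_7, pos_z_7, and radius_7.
pos_x_1 = 4, pos_y_1 = 10, pos_z_1 = 1, height_1 = 4, pos_x_2 = 8, pos_y_2 = 15, pos_z_2 = 3, pos_y_3 = 15, pos_z_3 = 1, radius_3 = 1, height_3 = 8, pos_x_4 = 3, pos_y_4 = 7, pos_z_4 = 8, pos_x_5 = 12, pos_y_5 = 10, pos_z_5 = 6, width_5 = 3, depth_5 = 4, pos_x_6 = 10, pos_y_6 = 7, pos_z_6 = 12, height_6 = 7, pos_x_7 = 12, pos_y_7 = 7, pos_z_7 = 6, radius_7 = 2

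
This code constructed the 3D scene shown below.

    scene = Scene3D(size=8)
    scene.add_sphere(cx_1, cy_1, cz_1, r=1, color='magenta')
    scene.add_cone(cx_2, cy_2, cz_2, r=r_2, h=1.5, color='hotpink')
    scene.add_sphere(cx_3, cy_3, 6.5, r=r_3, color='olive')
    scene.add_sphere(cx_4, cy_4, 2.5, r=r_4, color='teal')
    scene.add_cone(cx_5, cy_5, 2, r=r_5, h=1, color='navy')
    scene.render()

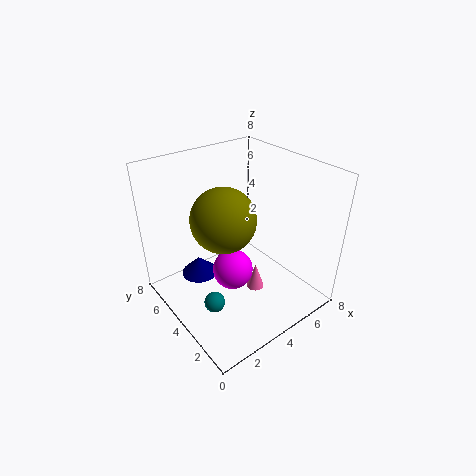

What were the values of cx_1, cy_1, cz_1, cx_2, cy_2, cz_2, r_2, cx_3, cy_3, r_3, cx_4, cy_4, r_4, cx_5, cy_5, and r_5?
cx_1 = 2.5
cy_1 = 2.5
cz_1 = 3.5
cx_2 = 4.5
cy_2 = 3
cz_2 = 1
r_2 = 0.5
cx_3 = 2
cy_3 = 2.5
r_3 = 1.5
cx_4 = 1
cy_4 = 2
r_4 = 0.5
cx_5 = 2
cy_5 = 5
r_5 = 1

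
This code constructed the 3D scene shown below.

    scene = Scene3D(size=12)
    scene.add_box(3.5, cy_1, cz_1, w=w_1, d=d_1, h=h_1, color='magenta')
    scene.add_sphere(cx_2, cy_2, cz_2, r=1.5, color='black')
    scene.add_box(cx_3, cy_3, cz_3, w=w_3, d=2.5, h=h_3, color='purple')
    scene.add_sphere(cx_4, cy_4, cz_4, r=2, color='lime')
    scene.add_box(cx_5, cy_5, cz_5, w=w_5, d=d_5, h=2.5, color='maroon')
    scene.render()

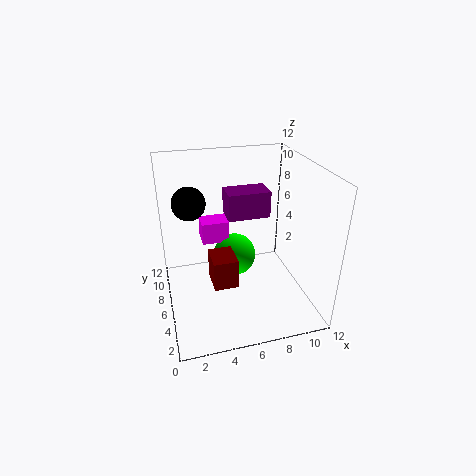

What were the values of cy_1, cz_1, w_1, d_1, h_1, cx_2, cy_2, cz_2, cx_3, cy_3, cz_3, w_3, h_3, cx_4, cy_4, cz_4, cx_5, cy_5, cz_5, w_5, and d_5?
cy_1 = 9
cz_1 = 4
w_1 = 2.5
d_1 = 2
h_1 = 2
cx_2 = 2.5
cy_2 = 9.5
cz_2 = 8
cx_3 = 6
cy_3 = 9
cz_3 = 6
w_3 = 4
h_3 = 2.5
cx_4 = 6.5
cy_4 = 9
cz_4 = 2.5
cx_5 = 3.5
cy_5 = 4
cz_5 = 2.5
w_5 = 2
d_5 = 2.5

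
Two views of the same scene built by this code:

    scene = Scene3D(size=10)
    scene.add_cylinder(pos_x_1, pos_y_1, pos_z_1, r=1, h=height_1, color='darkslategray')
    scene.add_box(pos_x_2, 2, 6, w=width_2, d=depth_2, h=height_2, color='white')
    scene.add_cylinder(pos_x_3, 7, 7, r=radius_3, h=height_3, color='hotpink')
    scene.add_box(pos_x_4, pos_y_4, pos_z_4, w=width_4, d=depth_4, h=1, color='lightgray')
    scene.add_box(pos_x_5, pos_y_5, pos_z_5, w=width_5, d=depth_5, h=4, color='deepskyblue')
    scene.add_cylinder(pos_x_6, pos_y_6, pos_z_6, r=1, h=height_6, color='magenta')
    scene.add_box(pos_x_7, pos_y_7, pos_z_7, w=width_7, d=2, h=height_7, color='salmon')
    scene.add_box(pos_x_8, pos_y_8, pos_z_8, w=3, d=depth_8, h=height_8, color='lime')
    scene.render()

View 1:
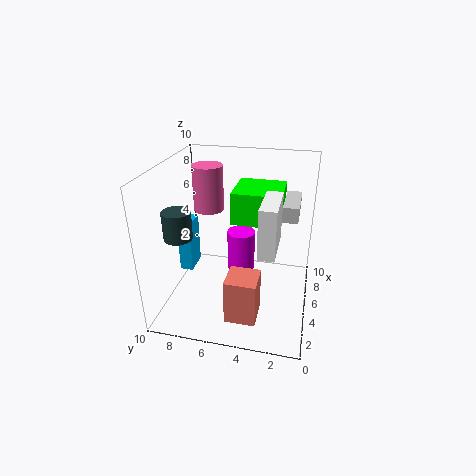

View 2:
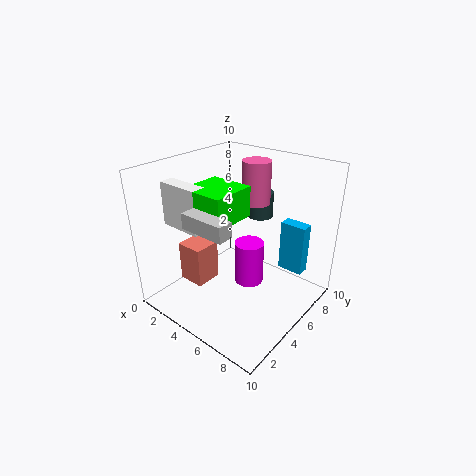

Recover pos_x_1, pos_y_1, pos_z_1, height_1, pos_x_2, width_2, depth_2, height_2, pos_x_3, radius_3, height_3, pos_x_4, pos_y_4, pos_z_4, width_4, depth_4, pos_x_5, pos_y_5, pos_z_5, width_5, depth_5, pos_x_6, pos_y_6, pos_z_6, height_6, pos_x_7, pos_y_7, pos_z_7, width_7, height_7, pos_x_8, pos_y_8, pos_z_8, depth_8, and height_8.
pos_x_1 = 4
pos_y_1 = 9
pos_z_1 = 5
height_1 = 2
pos_x_2 = 1
width_2 = 3
depth_2 = 1
height_2 = 3
pos_x_3 = 5
radius_3 = 1
height_3 = 3
pos_x_4 = 4
pos_y_4 = 1
pos_z_4 = 7
width_4 = 3
depth_4 = 1
pos_x_5 = 6
pos_y_5 = 9
pos_z_5 = 1
width_5 = 2
depth_5 = 1
pos_x_6 = 6
pos_y_6 = 5
pos_z_6 = 2
height_6 = 3
pos_x_7 = 1
pos_y_7 = 3
pos_z_7 = 1
width_7 = 2
height_7 = 3
pos_x_8 = 3
pos_y_8 = 2
pos_z_8 = 7
depth_8 = 3
height_8 = 2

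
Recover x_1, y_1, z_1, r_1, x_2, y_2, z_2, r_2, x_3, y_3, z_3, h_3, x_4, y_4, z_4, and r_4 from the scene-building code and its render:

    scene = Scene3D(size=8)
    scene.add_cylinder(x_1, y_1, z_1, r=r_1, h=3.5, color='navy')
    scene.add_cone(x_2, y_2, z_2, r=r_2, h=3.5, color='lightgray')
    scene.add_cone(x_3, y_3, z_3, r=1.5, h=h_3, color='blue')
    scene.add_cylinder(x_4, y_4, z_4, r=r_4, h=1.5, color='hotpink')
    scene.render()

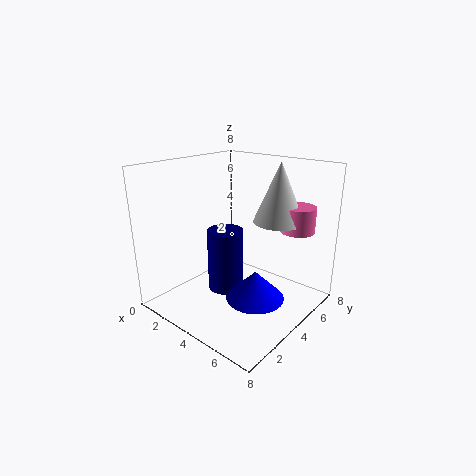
x_1 = 3.5, y_1 = 3.5, z_1 = 1, r_1 = 1, x_2 = 5, y_2 = 6.5, z_2 = 4.5, r_2 = 1.5, x_3 = 6, y_3 = 3, z_3 = 1.5, h_3 = 1.5, x_4 = 6, y_4 = 7, z_4 = 4, r_4 = 1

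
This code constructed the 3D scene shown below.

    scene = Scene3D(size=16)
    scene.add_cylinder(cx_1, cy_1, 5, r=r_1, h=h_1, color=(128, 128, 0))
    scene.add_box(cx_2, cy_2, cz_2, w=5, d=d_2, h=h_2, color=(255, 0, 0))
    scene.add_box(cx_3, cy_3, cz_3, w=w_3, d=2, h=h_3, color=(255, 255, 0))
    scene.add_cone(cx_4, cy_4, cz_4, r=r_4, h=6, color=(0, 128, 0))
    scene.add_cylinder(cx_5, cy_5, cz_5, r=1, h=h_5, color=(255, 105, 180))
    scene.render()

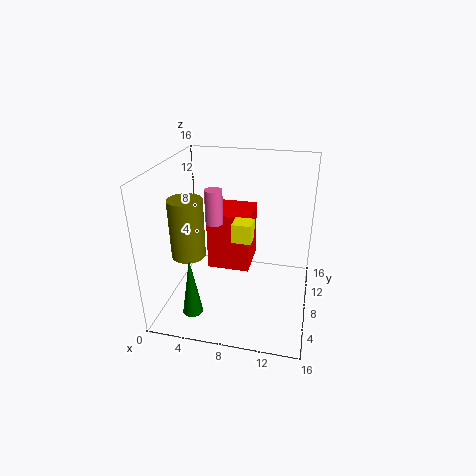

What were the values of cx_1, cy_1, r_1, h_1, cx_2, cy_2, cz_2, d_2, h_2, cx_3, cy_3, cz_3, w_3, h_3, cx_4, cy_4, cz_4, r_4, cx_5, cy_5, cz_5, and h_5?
cx_1 = 2; cy_1 = 8; r_1 = 2; h_1 = 7; cx_2 = 4; cy_2 = 9; cz_2 = 3; d_2 = 5; h_2 = 7; cx_3 = 8; cy_3 = 5; cz_3 = 9; w_3 = 2; h_3 = 2; cx_4 = 5; cy_4 = 1; cz_4 = 3; r_4 = 1; cx_5 = 5; cy_5 = 9; cz_5 = 9; h_5 = 4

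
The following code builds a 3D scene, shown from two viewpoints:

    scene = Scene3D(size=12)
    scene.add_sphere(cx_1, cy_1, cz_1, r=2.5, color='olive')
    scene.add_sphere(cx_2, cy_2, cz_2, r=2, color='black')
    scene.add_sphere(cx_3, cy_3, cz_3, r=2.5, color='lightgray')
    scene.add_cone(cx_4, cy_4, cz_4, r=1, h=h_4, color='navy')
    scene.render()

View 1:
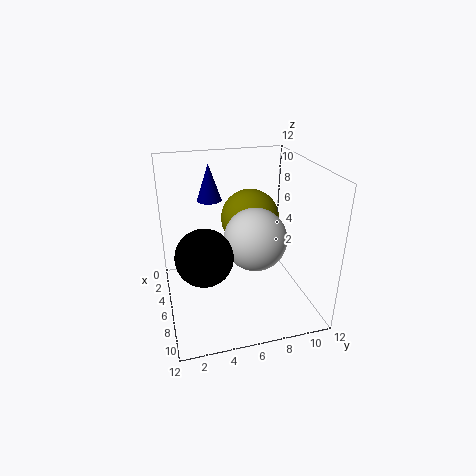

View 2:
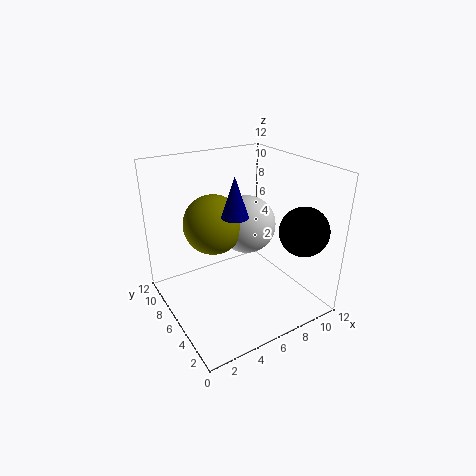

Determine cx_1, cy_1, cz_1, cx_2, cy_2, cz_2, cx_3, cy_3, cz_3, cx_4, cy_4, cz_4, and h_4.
cx_1 = 4.5
cy_1 = 7.5
cz_1 = 7
cx_2 = 10
cy_2 = 2.5
cz_2 = 7
cx_3 = 7.5
cy_3 = 7
cz_3 = 6.5
cx_4 = 4.5
cy_4 = 4
cz_4 = 9
h_4 = 3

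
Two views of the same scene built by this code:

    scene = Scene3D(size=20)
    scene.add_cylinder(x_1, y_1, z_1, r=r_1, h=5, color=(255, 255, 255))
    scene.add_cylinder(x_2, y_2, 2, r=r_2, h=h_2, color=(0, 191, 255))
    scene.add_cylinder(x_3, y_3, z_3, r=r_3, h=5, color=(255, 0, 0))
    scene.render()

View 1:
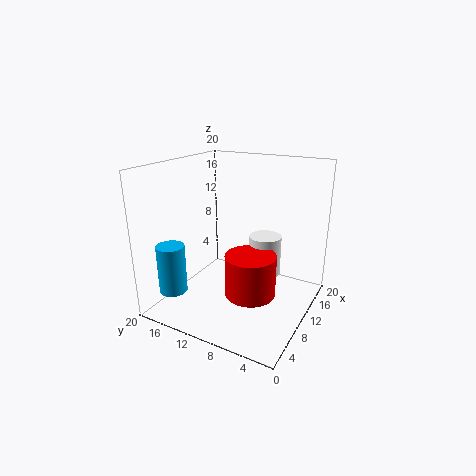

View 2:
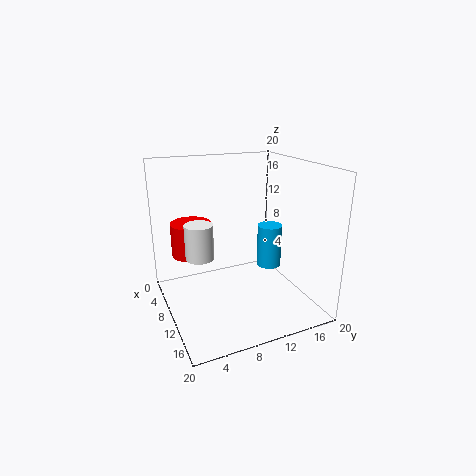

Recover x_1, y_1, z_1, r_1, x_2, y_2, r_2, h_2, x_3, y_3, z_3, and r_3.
x_1 = 8
y_1 = 5
z_1 = 7
r_1 = 2
x_2 = 5
y_2 = 18
r_2 = 2
h_2 = 7
x_3 = 4
y_3 = 5
z_3 = 6
r_3 = 3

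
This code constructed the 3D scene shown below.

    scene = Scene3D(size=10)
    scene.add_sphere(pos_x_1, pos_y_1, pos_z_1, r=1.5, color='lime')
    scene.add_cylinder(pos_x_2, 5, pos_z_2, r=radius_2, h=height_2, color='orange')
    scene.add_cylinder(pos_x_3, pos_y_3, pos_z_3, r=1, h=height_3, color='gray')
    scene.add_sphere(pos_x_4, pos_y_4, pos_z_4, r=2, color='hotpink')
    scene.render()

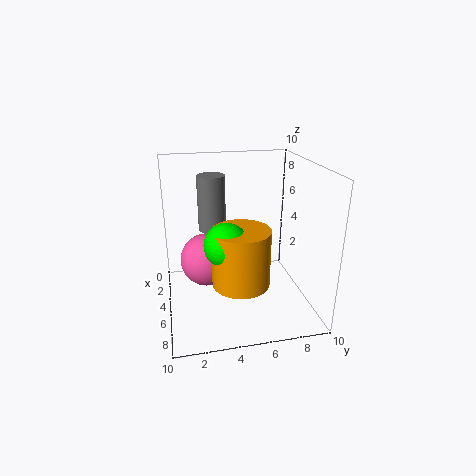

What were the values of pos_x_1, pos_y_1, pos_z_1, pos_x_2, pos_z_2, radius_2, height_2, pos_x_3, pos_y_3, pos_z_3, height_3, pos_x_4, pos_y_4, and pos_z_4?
pos_x_1 = 6
pos_y_1 = 4
pos_z_1 = 5
pos_x_2 = 6
pos_z_2 = 2
radius_2 = 2
height_2 = 4
pos_x_3 = 3
pos_y_3 = 3.5
pos_z_3 = 5
height_3 = 4
pos_x_4 = 3
pos_y_4 = 3
pos_z_4 = 2.5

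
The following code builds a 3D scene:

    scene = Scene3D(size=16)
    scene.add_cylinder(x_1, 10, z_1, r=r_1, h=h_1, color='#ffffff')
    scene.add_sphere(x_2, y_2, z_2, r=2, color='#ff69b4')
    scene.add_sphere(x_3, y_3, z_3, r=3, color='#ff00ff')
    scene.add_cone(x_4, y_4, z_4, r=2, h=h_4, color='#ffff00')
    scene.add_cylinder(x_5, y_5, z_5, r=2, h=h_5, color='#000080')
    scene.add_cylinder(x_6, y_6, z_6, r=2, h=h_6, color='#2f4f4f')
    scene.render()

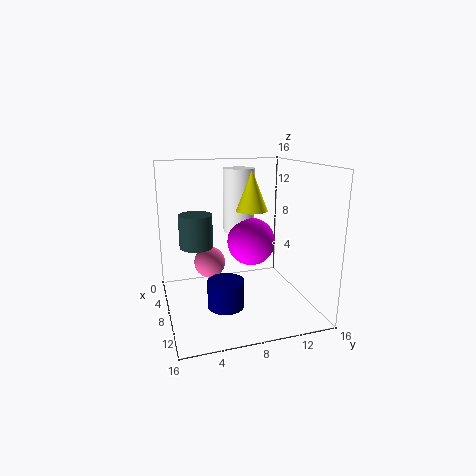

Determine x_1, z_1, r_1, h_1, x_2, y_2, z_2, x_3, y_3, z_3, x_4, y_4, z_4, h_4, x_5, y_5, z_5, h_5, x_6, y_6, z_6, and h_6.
x_1 = 2, z_1 = 7, r_1 = 2, h_1 = 8, x_2 = 2, y_2 = 6, z_2 = 3, x_3 = 4, y_3 = 11, z_3 = 6, x_4 = 4, y_4 = 11, z_4 = 10, h_4 = 5, x_5 = 10, y_5 = 6, z_5 = 1, h_5 = 3, x_6 = 4, y_6 = 4, z_6 = 6, h_6 = 4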